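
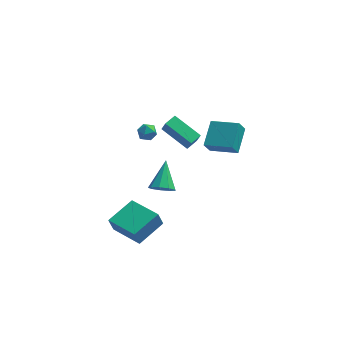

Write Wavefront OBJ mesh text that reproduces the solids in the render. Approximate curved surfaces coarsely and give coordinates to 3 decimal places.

v -0.521 -4.64 2.114
v 0.198 -4.561 1.881
v -0.319 -3.2 3.226
v -0.119 -4.282 1.578
v -0.624 -4.171 1.525
v -1.081 -4.279 1.749
v -1.276 -4.556 2.143
v -1.118 -4.872 2.524
v -0.681 -5.08 2.714
v -0.169 -5.082 2.623
v 0.178 -4.877 2.294
v -1.808 -3.434 -4.266
v -2.079 -3.512 -3.317
v -3.306 -1.88 -4.567
v -3.577 -1.958 -3.618
v -0.503 -2.082 -3.782
v -0.774 -2.16 -2.833
v -2.001 -0.528 -4.083
v -2.272 -0.606 -3.134
v -1.68 4.294 -0.732
v -1.048 4.137 -0.704
v -1.872 3.423 -1.296
v -1.24 3.266 -1.268
v -1.606 3.242 -0.729
v -1.487 3.78 -0.381
v -1.433 3.78 -1.619
v -1.314 4.318 -1.271
v -0.895 3.819 -1.253
v -1.002 3.486 -0.702
v -1.918 4.074 -1.298
v -2.025 3.741 -0.747
v 3.268 -2.233 3.418
v 3.676 -0.769 4.178
v 1.734 -1.595 3.012
v 2.143 -0.13 3.772
v 3.617 -1.91 2.608
v 4.026 -0.445 3.368
v 2.084 -1.271 2.202
v 2.492 0.193 2.962
v 0.86 1.618 -0.47
v 1.08 1.332 0.311
v -0.605 2.696 0.337
v -0.386 2.41 1.117
v 1.406 2.29 -0.377
v 1.625 2.004 0.403
v -0.06 3.368 0.429
v 0.16 3.082 1.21
f 2 1 4
f 2 4 3
f 4 1 5
f 4 5 3
f 5 1 6
f 5 6 3
f 6 1 7
f 6 7 3
f 7 1 8
f 7 8 3
f 8 1 9
f 8 9 3
f 9 1 10
f 9 10 3
f 10 1 11
f 10 11 3
f 11 1 2
f 11 2 3
f 13 15 12
f 16 13 12
f 12 15 14
f 14 16 12
f 13 19 15
f 17 13 16
f 17 19 13
f 15 19 14
f 18 16 14
f 14 19 18
f 18 17 16
f 19 17 18
f 20 31 25
f 20 25 21
f 20 21 27
f 20 27 30
f 20 30 31
f 21 25 29
f 25 31 24
f 31 30 22
f 30 27 26
f 27 21 28
f 23 29 24
f 23 24 22
f 23 22 26
f 23 26 28
f 23 28 29
f 24 29 25
f 22 24 31
f 26 22 30
f 28 26 27
f 29 28 21
f 33 35 32
f 36 33 32
f 32 35 34
f 34 36 32
f 33 39 35
f 37 33 36
f 37 39 33
f 35 39 34
f 38 36 34
f 34 39 38
f 38 37 36
f 39 37 38
f 41 43 40
f 44 41 40
f 40 43 42
f 42 44 40
f 41 47 43
f 45 41 44
f 45 47 41
f 43 47 42
f 46 44 42
f 42 47 46
f 46 45 44
f 47 45 46



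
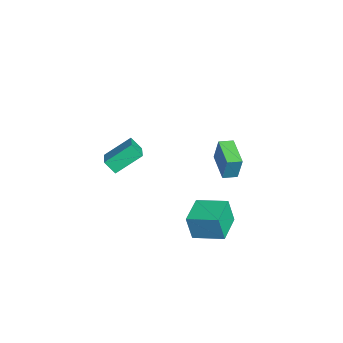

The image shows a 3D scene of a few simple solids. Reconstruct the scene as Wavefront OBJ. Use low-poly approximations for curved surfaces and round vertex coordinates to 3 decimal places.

v 1.591 1.685 -3.615
v 1.52 1.352 -2.103
v 2.335 3.288 -3.228
v 2.265 2.956 -1.716
v 3.275 0.924 -3.704
v 3.205 0.592 -2.192
v 4.02 2.528 -3.317
v 3.949 2.195 -1.805
v 0.264 -2.811 0.146
v -0.051 -3.358 0.829
v -0.038 -1.345 1.181
v -0.352 -1.892 1.864
v 1.792 -2.928 0.756
v 1.478 -3.475 1.439
v 1.491 -1.462 1.791
v 1.176 -2.009 2.474
v -4.85 3.21 -3.716
v -4.542 3.422 -2.171
v -4.981 4.085 -3.81
v -4.673 4.297 -2.264
v -3.007 3.443 -4.116
v -2.699 3.655 -2.57
v -3.138 4.318 -4.209
v -2.83 4.53 -2.664
f 2 4 1
f 5 2 1
f 1 4 3
f 3 5 1
f 2 8 4
f 6 2 5
f 6 8 2
f 4 8 3
f 7 5 3
f 3 8 7
f 7 6 5
f 8 6 7
f 10 12 9
f 13 10 9
f 9 12 11
f 11 13 9
f 10 16 12
f 14 10 13
f 14 16 10
f 12 16 11
f 15 13 11
f 11 16 15
f 15 14 13
f 16 14 15
f 18 20 17
f 21 18 17
f 17 20 19
f 19 21 17
f 18 24 20
f 22 18 21
f 22 24 18
f 20 24 19
f 23 21 19
f 19 24 23
f 23 22 21
f 24 22 23



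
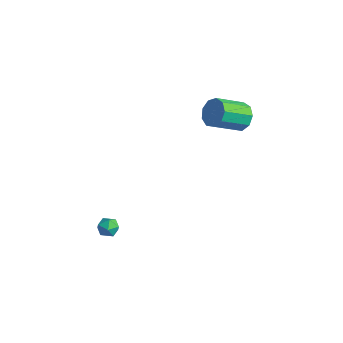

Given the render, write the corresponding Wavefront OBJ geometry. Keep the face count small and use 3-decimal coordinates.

v 0.429 4.032 3.509
v 1.158 4.172 3.981
v 0.861 2.607 4.903
v 0.131 2.468 4.431
v 0.685 4.423 4.255
v 0.387 2.859 5.177
v 0.091 4.492 4.179
v -0.206 2.927 5.102
v -0.344 4.345 3.79
v -0.641 2.781 4.713
v -0.418 4.052 3.27
v -0.715 2.488 4.192
v -0.096 3.75 2.861
v -0.393 2.186 3.783
v 0.472 3.58 2.755
v 0.175 2.015 3.678
v 1.019 3.621 3.002
v 0.722 2.057 3.925
v 1.29 3.855 3.486
v 0.993 2.291 4.408
v -1.397 -2.952 -2.552
v -0.775 -2.805 -2.615
v -1.145 -3.755 -1.945
v -0.523 -3.608 -2.008
v -0.913 -3.222 -1.675
v -1.068 -2.726 -2.05
v -0.852 -3.834 -2.51
v -1.007 -3.338 -2.885
v -0.439 -3.35 -2.589
v -0.476 -2.972 -2.073
v -1.444 -3.588 -2.487
v -1.481 -3.21 -1.971
f 2 1 5
f 2 5 3
f 3 5 6
f 3 6 4
f 5 1 7
f 5 7 6
f 6 7 8
f 6 8 4
f 7 1 9
f 7 9 8
f 8 9 10
f 8 10 4
f 9 1 11
f 9 11 10
f 10 11 12
f 10 12 4
f 11 1 13
f 11 13 12
f 12 13 14
f 12 14 4
f 13 1 15
f 13 15 14
f 14 15 16
f 14 16 4
f 15 1 17
f 15 17 16
f 16 17 18
f 16 18 4
f 17 1 19
f 17 19 18
f 18 19 20
f 18 20 4
f 19 1 2
f 19 2 20
f 20 2 3
f 20 3 4
f 21 32 26
f 21 26 22
f 21 22 28
f 21 28 31
f 21 31 32
f 22 26 30
f 26 32 25
f 32 31 23
f 31 28 27
f 28 22 29
f 24 30 25
f 24 25 23
f 24 23 27
f 24 27 29
f 24 29 30
f 25 30 26
f 23 25 32
f 27 23 31
f 29 27 28
f 30 29 22



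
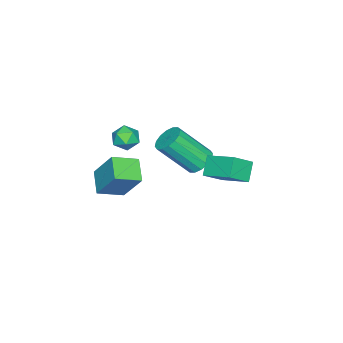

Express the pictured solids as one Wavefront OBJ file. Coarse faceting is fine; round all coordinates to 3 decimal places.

v -0.793 -2.078 -1.599
v -0.372 -1.618 -1.208
v -0.348 -3.002 -0.992
v 0.073 -2.542 -0.601
v -0.657 -2.54 -0.509
v -0.932 -1.969 -0.884
v 0.212 -2.651 -1.316
v -0.063 -2.08 -1.691
v 0.25 -1.972 -1.033
v -0.288 -1.904 -0.535
v -0.432 -2.716 -1.665
v -0.97 -2.648 -1.167
v -1.335 0.956 -2.32
v -0.741 0.726 -2.752
v -0.071 -0.587 -1.132
v -0.665 -0.356 -0.7
v -0.605 1.043 -2.551
v 0.064 -0.27 -0.931
v -0.666 1.336 -2.289
v 0.004 0.023 -0.669
v -0.905 1.528 -2.034
v -0.236 0.215 -0.414
v -1.26 1.567 -1.856
v -0.59 0.254 -0.236
v -1.634 1.442 -1.803
v -0.965 0.129 -0.183
v -1.929 1.187 -1.888
v -1.259 -0.126 -0.268
v -2.064 0.87 -2.089
v -1.395 -0.443 -0.469
v -2.004 0.577 -2.351
v -1.334 -0.736 -0.731
v -1.764 0.385 -2.606
v -1.095 -0.928 -0.986
v -1.41 0.346 -2.784
v -0.74 -0.967 -1.164
v -1.035 0.471 -2.837
v -0.366 -0.842 -1.217
v -0.65 2.557 -1.218
v 0.243 2.033 -0.465
v -0.307 3.984 -0.631
v 0.586 3.46 0.121
v 0.094 2.7 -2.001
v 0.987 2.176 -1.249
v 0.437 4.127 -1.415
v 1.33 3.603 -0.662
v -0.113 -2.459 -3.486
v 0.162 -1.383 -1.908
v 0.842 -1.817 -4.09
v 1.117 -0.74 -2.512
v 0.783 -3.36 -3.028
v 1.058 -2.283 -1.45
v 1.738 -2.717 -3.632
v 2.013 -1.641 -2.054
f 1 12 6
f 1 6 2
f 1 2 8
f 1 8 11
f 1 11 12
f 2 6 10
f 6 12 5
f 12 11 3
f 11 8 7
f 8 2 9
f 4 10 5
f 4 5 3
f 4 3 7
f 4 7 9
f 4 9 10
f 5 10 6
f 3 5 12
f 7 3 11
f 9 7 8
f 10 9 2
f 14 13 17
f 14 17 15
f 15 17 18
f 15 18 16
f 17 13 19
f 17 19 18
f 18 19 20
f 18 20 16
f 19 13 21
f 19 21 20
f 20 21 22
f 20 22 16
f 21 13 23
f 21 23 22
f 22 23 24
f 22 24 16
f 23 13 25
f 23 25 24
f 24 25 26
f 24 26 16
f 25 13 27
f 25 27 26
f 26 27 28
f 26 28 16
f 27 13 29
f 27 29 28
f 28 29 30
f 28 30 16
f 29 13 31
f 29 31 30
f 30 31 32
f 30 32 16
f 31 13 33
f 31 33 32
f 32 33 34
f 32 34 16
f 33 13 35
f 33 35 34
f 34 35 36
f 34 36 16
f 35 13 37
f 35 37 36
f 36 37 38
f 36 38 16
f 37 13 14
f 37 14 38
f 38 14 15
f 38 15 16
f 40 42 39
f 43 40 39
f 39 42 41
f 41 43 39
f 40 46 42
f 44 40 43
f 44 46 40
f 42 46 41
f 45 43 41
f 41 46 45
f 45 44 43
f 46 44 45
f 48 50 47
f 51 48 47
f 47 50 49
f 49 51 47
f 48 54 50
f 52 48 51
f 52 54 48
f 50 54 49
f 53 51 49
f 49 54 53
f 53 52 51
f 54 52 53



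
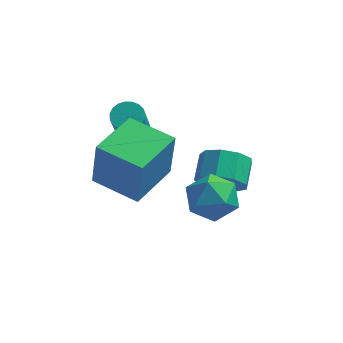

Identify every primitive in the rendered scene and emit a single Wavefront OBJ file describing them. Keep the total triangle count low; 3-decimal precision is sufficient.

v 0.583 -0.416 -4.091
v 1.554 -0.519 -3.833
v 1.508 0.553 -3.232
v 0.537 0.656 -3.489
v 1.503 -0.184 -4.435
v 1.458 0.888 -3.834
v 1.022 0.043 -4.876
v 0.977 1.115 -4.275
v 0.335 0.055 -4.949
v 0.29 1.127 -4.348
v -0.236 -0.153 -4.621
v -0.281 0.919 -4.02
v -0.424 -0.485 -4.044
v -0.469 0.588 -3.443
v -0.141 -0.784 -3.49
v -0.187 0.289 -2.889
v 0.48 -0.911 -3.216
v 0.435 0.161 -2.615
v 1.15 -0.806 -3.351
v 1.104 0.266 -2.75
v 0.001 -3.543 -1.644
v 0.691 -2.757 -1.407
v 1.229 -4.343 -2.573
v 1.919 -3.557 -2.336
v 1.592 -4.231 -1.57
v 0.833 -3.737 -0.995
v 1.087 -3.363 -2.985
v 0.328 -2.869 -2.41
v 1.363 -2.646 -2.236
v 1.675 -3.183 -1.362
v 0.245 -3.917 -2.618
v 0.557 -4.454 -1.744
v -2.793 -0.303 -1.655
v -2.492 0.191 -1.358
v -2.406 -0.803 0.211
v -2.707 -1.297 -0.085
v -2.752 0.246 -1.309
v -2.667 -0.748 0.26
v -3.019 0.206 -1.32
v -2.934 -0.788 0.25
v -3.247 0.078 -1.388
v -3.162 -0.916 0.181
v -3.397 -0.116 -1.503
v -3.311 -1.11 0.066
v -3.442 -0.342 -1.644
v -3.356 -1.336 -0.075
v -3.374 -0.561 -1.787
v -3.289 -1.556 -0.217
v -3.207 -0.736 -1.907
v -3.121 -1.731 -0.337
v -2.967 -0.836 -1.983
v -2.882 -1.83 -0.414
v -2.698 -0.843 -2.003
v -2.612 -1.838 -0.433
v -2.445 -0.758 -1.962
v -2.359 -1.752 -0.393
v -2.252 -0.593 -1.868
v -2.166 -1.588 -0.299
v -2.153 -0.378 -1.738
v -2.067 -1.373 -0.168
v -2.164 -0.15 -1.593
v -2.078 -1.145 -0.023
v -2.284 0.051 -1.458
v -2.198 -0.944 0.111
v -3.235 -4.091 -1.486
v -2.996 -4.301 0.61
v -2.57 -2.124 -1.364
v -2.331 -2.334 0.732
v -1.429 -4.686 -1.752
v -1.19 -4.896 0.344
v -0.764 -2.719 -1.63
v -0.525 -2.929 0.466
f 2 1 5
f 2 5 3
f 3 5 6
f 3 6 4
f 5 1 7
f 5 7 6
f 6 7 8
f 6 8 4
f 7 1 9
f 7 9 8
f 8 9 10
f 8 10 4
f 9 1 11
f 9 11 10
f 10 11 12
f 10 12 4
f 11 1 13
f 11 13 12
f 12 13 14
f 12 14 4
f 13 1 15
f 13 15 14
f 14 15 16
f 14 16 4
f 15 1 17
f 15 17 16
f 16 17 18
f 16 18 4
f 17 1 19
f 17 19 18
f 18 19 20
f 18 20 4
f 19 1 2
f 19 2 20
f 20 2 3
f 20 3 4
f 21 32 26
f 21 26 22
f 21 22 28
f 21 28 31
f 21 31 32
f 22 26 30
f 26 32 25
f 32 31 23
f 31 28 27
f 28 22 29
f 24 30 25
f 24 25 23
f 24 23 27
f 24 27 29
f 24 29 30
f 25 30 26
f 23 25 32
f 27 23 31
f 29 27 28
f 30 29 22
f 34 33 37
f 34 37 35
f 35 37 38
f 35 38 36
f 37 33 39
f 37 39 38
f 38 39 40
f 38 40 36
f 39 33 41
f 39 41 40
f 40 41 42
f 40 42 36
f 41 33 43
f 41 43 42
f 42 43 44
f 42 44 36
f 43 33 45
f 43 45 44
f 44 45 46
f 44 46 36
f 45 33 47
f 45 47 46
f 46 47 48
f 46 48 36
f 47 33 49
f 47 49 48
f 48 49 50
f 48 50 36
f 49 33 51
f 49 51 50
f 50 51 52
f 50 52 36
f 51 33 53
f 51 53 52
f 52 53 54
f 52 54 36
f 53 33 55
f 53 55 54
f 54 55 56
f 54 56 36
f 55 33 57
f 55 57 56
f 56 57 58
f 56 58 36
f 57 33 59
f 57 59 58
f 58 59 60
f 58 60 36
f 59 33 61
f 59 61 60
f 60 61 62
f 60 62 36
f 61 33 63
f 61 63 62
f 62 63 64
f 62 64 36
f 63 33 34
f 63 34 64
f 64 34 35
f 64 35 36
f 66 68 65
f 69 66 65
f 65 68 67
f 67 69 65
f 66 72 68
f 70 66 69
f 70 72 66
f 68 72 67
f 71 69 67
f 67 72 71
f 71 70 69
f 72 70 71



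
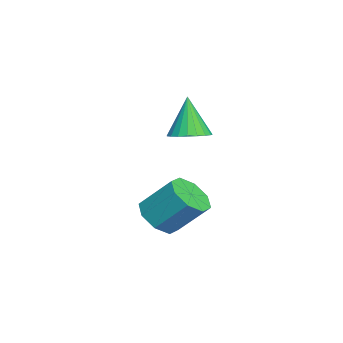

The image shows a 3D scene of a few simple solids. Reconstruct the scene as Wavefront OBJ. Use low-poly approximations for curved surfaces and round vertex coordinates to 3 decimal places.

v -3.223 0.385 -0.191
v -2.715 -0.196 -0.076
v -3.717 0.275 1.431
v -2.537 0.065 -0.004
v -2.477 0.381 0.036
v -2.546 0.698 0.036
v -2.732 0.961 -0.002
v -3.003 1.124 -0.074
v -3.312 1.16 -0.166
v -3.605 1.061 -0.262
v -3.833 0.846 -0.346
v -3.955 0.551 -0.403
v -3.95 0.227 -0.424
v -3.82 -0.069 -0.404
v -3.586 -0.287 -0.348
v -3.29 -0.388 -0.265
v -2.982 -0.356 -0.168
v -2.06 -0.559 -3.586
v -1.395 -1.058 -3.242
v -1.175 0.061 -2.049
v -1.84 0.559 -2.394
v -1.17 -0.604 -3.709
v -0.949 0.514 -2.516
v -1.466 -0.124 -4.104
v -1.246 0.994 -2.911
v -2.111 0.101 -4.196
v -1.89 1.219 -3.003
v -2.725 -0.061 -3.931
v -2.505 1.058 -2.738
v -2.951 -0.514 -3.464
v -2.73 0.604 -2.271
v -2.654 -0.994 -3.069
v -2.434 0.124 -1.876
v -2.01 -1.219 -2.977
v -1.789 -0.101 -1.784
f 2 1 4
f 2 4 3
f 4 1 5
f 4 5 3
f 5 1 6
f 5 6 3
f 6 1 7
f 6 7 3
f 7 1 8
f 7 8 3
f 8 1 9
f 8 9 3
f 9 1 10
f 9 10 3
f 10 1 11
f 10 11 3
f 11 1 12
f 11 12 3
f 12 1 13
f 12 13 3
f 13 1 14
f 13 14 3
f 14 1 15
f 14 15 3
f 15 1 16
f 15 16 3
f 16 1 17
f 16 17 3
f 17 1 2
f 17 2 3
f 19 18 22
f 19 22 20
f 20 22 23
f 20 23 21
f 22 18 24
f 22 24 23
f 23 24 25
f 23 25 21
f 24 18 26
f 24 26 25
f 25 26 27
f 25 27 21
f 26 18 28
f 26 28 27
f 27 28 29
f 27 29 21
f 28 18 30
f 28 30 29
f 29 30 31
f 29 31 21
f 30 18 32
f 30 32 31
f 31 32 33
f 31 33 21
f 32 18 34
f 32 34 33
f 33 34 35
f 33 35 21
f 34 18 19
f 34 19 35
f 35 19 20
f 35 20 21



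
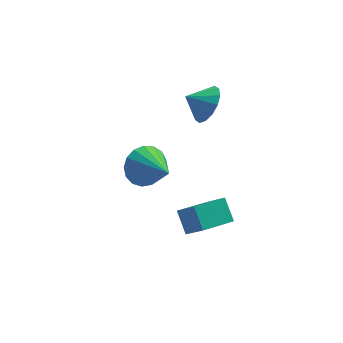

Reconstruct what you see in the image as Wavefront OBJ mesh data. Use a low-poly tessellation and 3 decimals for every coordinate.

v -0.403 -3.944 -1.584
v -0.637 -3.007 -0.743
v -1.03 -3.138 -2.655
v -1.263 -2.202 -1.814
v 1.123 -3.238 -1.946
v 0.89 -2.302 -1.105
v 0.497 -2.433 -3.017
v 0.263 -1.496 -2.176
v 0.494 0.045 3.596
v 1.065 0.269 4.436
v -0.474 0.155 4.224
v 0.968 0.744 4.204
v 0.744 1.032 3.808
v 0.453 1.056 3.356
v 0.173 0.809 2.967
v -0.02 0.357 2.748
v -0.076 -0.178 2.755
v 0.021 -0.654 2.988
v 0.245 -0.942 3.384
v 0.536 -0.966 3.836
v 0.816 -0.719 4.224
v 1.009 -0.267 4.444
v -2.46 -0.834 0.389
v -1.803 -1.056 -0.452
v -1.68 -2.546 1.451
v -1.518 -0.74 -0.151
v -1.449 -0.445 0.274
v -1.611 -0.239 0.725
v -1.968 -0.169 1.099
v -2.438 -0.252 1.31
v -2.912 -0.469 1.311
v -3.284 -0.769 1.1
v -3.466 -1.084 0.726
v -3.418 -1.341 0.275
v -3.151 -1.483 -0.15
v -2.725 -1.476 -0.451
v -2.239 -1.322 -0.56
f 2 4 1
f 5 2 1
f 1 4 3
f 3 5 1
f 2 8 4
f 6 2 5
f 6 8 2
f 4 8 3
f 7 5 3
f 3 8 7
f 7 6 5
f 8 6 7
f 10 9 12
f 10 12 11
f 12 9 13
f 12 13 11
f 13 9 14
f 13 14 11
f 14 9 15
f 14 15 11
f 15 9 16
f 15 16 11
f 16 9 17
f 16 17 11
f 17 9 18
f 17 18 11
f 18 9 19
f 18 19 11
f 19 9 20
f 19 20 11
f 20 9 21
f 20 21 11
f 21 9 22
f 21 22 11
f 22 9 10
f 22 10 11
f 24 23 26
f 24 26 25
f 26 23 27
f 26 27 25
f 27 23 28
f 27 28 25
f 28 23 29
f 28 29 25
f 29 23 30
f 29 30 25
f 30 23 31
f 30 31 25
f 31 23 32
f 31 32 25
f 32 23 33
f 32 33 25
f 33 23 34
f 33 34 25
f 34 23 35
f 34 35 25
f 35 23 36
f 35 36 25
f 36 23 37
f 36 37 25
f 37 23 24
f 37 24 25



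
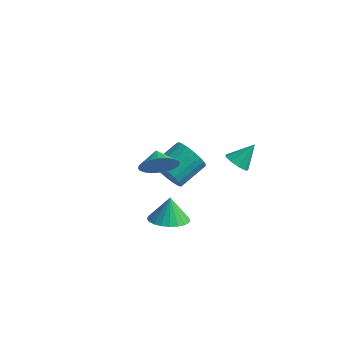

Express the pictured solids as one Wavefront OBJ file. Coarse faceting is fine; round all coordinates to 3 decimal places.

v 1.948 -3.722 -0.939
v 3.011 -3.918 -0.737
v 1.772 -3.278 0.419
v 3.025 -3.51 -0.868
v 2.875 -3.134 -1.011
v 2.584 -2.847 -1.142
v 2.196 -2.694 -1.242
v 1.77 -2.696 -1.297
v 1.372 -2.855 -1.297
v 1.061 -3.146 -1.242
v 0.885 -3.525 -1.142
v 0.871 -3.933 -1.01
v 1.021 -4.309 -0.868
v 1.312 -4.596 -0.737
v 1.7 -4.749 -0.636
v 2.126 -4.747 -0.582
v 2.525 -4.588 -0.582
v 2.836 -4.297 -0.636
v 1.176 -3.376 2.812
v 1.694 -3.515 3.738
v 0.584 -2.684 3.248
v 1.921 -3.212 3.563
v 2.034 -2.933 3.274
v 2.016 -2.722 2.914
v 1.871 -2.61 2.539
v 1.62 -2.616 2.205
v 1.301 -2.737 1.964
v 0.964 -2.955 1.852
v 0.658 -3.238 1.886
v 0.432 -3.541 2.062
v 0.319 -3.82 2.351
v 0.336 -4.031 2.711
v 0.481 -4.142 3.086
v 0.732 -4.137 3.42
v 1.051 -4.016 3.661
v 1.389 -3.798 3.773
v -1.267 1.409 -2.597
v -0.394 1.427 -3.248
v 0.18 3.068 -2.435
v -0.693 3.051 -1.783
v -0.699 1.655 -3.494
v -0.125 3.297 -2.681
v -1.102 1.841 -3.584
v -0.528 3.482 -2.771
v -1.534 1.952 -3.503
v -0.96 3.594 -2.69
v -1.92 1.969 -3.266
v -1.346 3.611 -2.453
v -2.193 1.89 -2.913
v -1.619 3.531 -2.1
v -2.306 1.727 -2.505
v -1.732 3.369 -1.692
v -2.239 1.509 -2.113
v -1.665 3.151 -1.3
v -2.004 1.275 -1.805
v -1.43 2.916 -0.992
v -1.642 1.063 -1.633
v -1.068 2.705 -0.82
v -1.215 0.911 -1.628
v -0.641 2.553 -0.815
v -0.797 0.846 -1.791
v -0.223 2.487 -0.978
v -0.46 0.877 -2.093
v 0.114 2.519 -1.279
v -0.263 1.001 -2.482
v 0.311 2.643 -1.668
v -0.239 1.195 -2.89
v 0.335 2.837 -2.077
v 2.086 3.087 -1.33
v 2.808 2.781 -1.433
v 2.654 4.053 -0.23
v 2.736 3.201 -1.765
v 2.36 3.568 -1.894
v 1.856 3.71 -1.758
v 1.46 3.56 -1.423
v 1.357 3.189 -1.043
v 1.595 2.77 -0.798
v 2.063 2.5 -0.802
v 2.542 2.504 -1.053
f 2 1 4
f 2 4 3
f 4 1 5
f 4 5 3
f 5 1 6
f 5 6 3
f 6 1 7
f 6 7 3
f 7 1 8
f 7 8 3
f 8 1 9
f 8 9 3
f 9 1 10
f 9 10 3
f 10 1 11
f 10 11 3
f 11 1 12
f 11 12 3
f 12 1 13
f 12 13 3
f 13 1 14
f 13 14 3
f 14 1 15
f 14 15 3
f 15 1 16
f 15 16 3
f 16 1 17
f 16 17 3
f 17 1 18
f 17 18 3
f 18 1 2
f 18 2 3
f 20 19 22
f 20 22 21
f 22 19 23
f 22 23 21
f 23 19 24
f 23 24 21
f 24 19 25
f 24 25 21
f 25 19 26
f 25 26 21
f 26 19 27
f 26 27 21
f 27 19 28
f 27 28 21
f 28 19 29
f 28 29 21
f 29 19 30
f 29 30 21
f 30 19 31
f 30 31 21
f 31 19 32
f 31 32 21
f 32 19 33
f 32 33 21
f 33 19 34
f 33 34 21
f 34 19 35
f 34 35 21
f 35 19 36
f 35 36 21
f 36 19 20
f 36 20 21
f 38 37 41
f 38 41 39
f 39 41 42
f 39 42 40
f 41 37 43
f 41 43 42
f 42 43 44
f 42 44 40
f 43 37 45
f 43 45 44
f 44 45 46
f 44 46 40
f 45 37 47
f 45 47 46
f 46 47 48
f 46 48 40
f 47 37 49
f 47 49 48
f 48 49 50
f 48 50 40
f 49 37 51
f 49 51 50
f 50 51 52
f 50 52 40
f 51 37 53
f 51 53 52
f 52 53 54
f 52 54 40
f 53 37 55
f 53 55 54
f 54 55 56
f 54 56 40
f 55 37 57
f 55 57 56
f 56 57 58
f 56 58 40
f 57 37 59
f 57 59 58
f 58 59 60
f 58 60 40
f 59 37 61
f 59 61 60
f 60 61 62
f 60 62 40
f 61 37 63
f 61 63 62
f 62 63 64
f 62 64 40
f 63 37 65
f 63 65 64
f 64 65 66
f 64 66 40
f 65 37 67
f 65 67 66
f 66 67 68
f 66 68 40
f 67 37 38
f 67 38 68
f 68 38 39
f 68 39 40
f 70 69 72
f 70 72 71
f 72 69 73
f 72 73 71
f 73 69 74
f 73 74 71
f 74 69 75
f 74 75 71
f 75 69 76
f 75 76 71
f 76 69 77
f 76 77 71
f 77 69 78
f 77 78 71
f 78 69 79
f 78 79 71
f 79 69 70
f 79 70 71



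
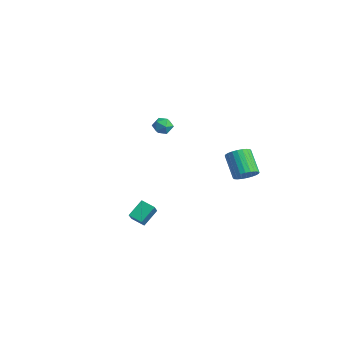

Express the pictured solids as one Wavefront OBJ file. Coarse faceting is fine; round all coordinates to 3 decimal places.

v 2.719 -4.147 -2.483
v 2.506 -3.242 -1.662
v 3.368 -3.691 -2.816
v 3.155 -2.787 -1.995
v 3.605 -4.753 -1.585
v 3.392 -3.849 -0.764
v 4.254 -4.298 -1.918
v 4.041 -3.393 -1.097
v -4.103 1.177 0.612
v -3.552 1.501 0.342
v -3.428 0.599 1.298
v -2.877 0.923 1.028
v -3.329 1.275 1.419
v -3.746 1.632 0.995
v -3.234 0.468 0.645
v -3.651 0.825 0.221
v -3.015 1.062 0.362
v -3.073 1.561 0.841
v -3.907 0.539 0.799
v -3.965 1.038 1.278
v 1.436 3.896 -1.732
v 1.975 4.162 -1.22
v 0.724 4.311 0.023
v 0.184 4.044 -0.488
v 1.879 4.426 -1.349
v 0.628 4.574 -0.105
v 1.715 4.608 -1.535
v 0.464 4.757 -0.292
v 1.509 4.682 -1.752
v 0.258 4.831 -0.509
v 1.291 4.636 -1.966
v 0.04 4.785 -0.722
v 1.096 4.478 -2.143
v -0.156 4.627 -0.9
v 0.952 4.231 -2.259
v -0.299 4.379 -1.015
v 0.882 3.933 -2.294
v -0.37 4.081 -1.05
v 0.896 3.629 -2.243
v -0.355 3.778 -1
v 0.992 3.366 -2.115
v -0.259 3.514 -0.871
v 1.156 3.183 -1.928
v -0.095 3.332 -0.685
v 1.362 3.109 -1.711
v 0.111 3.258 -0.468
v 1.58 3.155 -1.498
v 0.329 3.304 -0.254
v 1.776 3.313 -1.32
v 0.524 3.462 -0.077
v 1.919 3.561 -1.205
v 0.668 3.709 0.039
v 1.99 3.859 -1.17
v 0.738 4.007 0.074
f 2 4 1
f 5 2 1
f 1 4 3
f 3 5 1
f 2 8 4
f 6 2 5
f 6 8 2
f 4 8 3
f 7 5 3
f 3 8 7
f 7 6 5
f 8 6 7
f 9 20 14
f 9 14 10
f 9 10 16
f 9 16 19
f 9 19 20
f 10 14 18
f 14 20 13
f 20 19 11
f 19 16 15
f 16 10 17
f 12 18 13
f 12 13 11
f 12 11 15
f 12 15 17
f 12 17 18
f 13 18 14
f 11 13 20
f 15 11 19
f 17 15 16
f 18 17 10
f 22 21 25
f 22 25 23
f 23 25 26
f 23 26 24
f 25 21 27
f 25 27 26
f 26 27 28
f 26 28 24
f 27 21 29
f 27 29 28
f 28 29 30
f 28 30 24
f 29 21 31
f 29 31 30
f 30 31 32
f 30 32 24
f 31 21 33
f 31 33 32
f 32 33 34
f 32 34 24
f 33 21 35
f 33 35 34
f 34 35 36
f 34 36 24
f 35 21 37
f 35 37 36
f 36 37 38
f 36 38 24
f 37 21 39
f 37 39 38
f 38 39 40
f 38 40 24
f 39 21 41
f 39 41 40
f 40 41 42
f 40 42 24
f 41 21 43
f 41 43 42
f 42 43 44
f 42 44 24
f 43 21 45
f 43 45 44
f 44 45 46
f 44 46 24
f 45 21 47
f 45 47 46
f 46 47 48
f 46 48 24
f 47 21 49
f 47 49 48
f 48 49 50
f 48 50 24
f 49 21 51
f 49 51 50
f 50 51 52
f 50 52 24
f 51 21 53
f 51 53 52
f 52 53 54
f 52 54 24
f 53 21 22
f 53 22 54
f 54 22 23
f 54 23 24



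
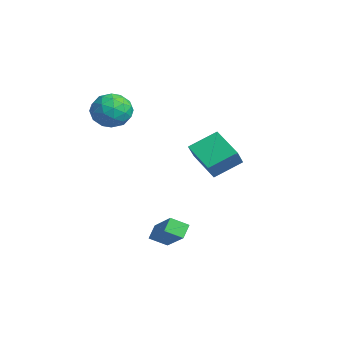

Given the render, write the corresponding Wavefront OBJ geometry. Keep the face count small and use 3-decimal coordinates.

v -1.41 1.727 1.825
v -1.396 3.118 2.595
v -2.076 2.244 0.902
v -2.062 3.635 1.672
v 0.062 2.165 1.008
v 0.076 3.556 1.778
v -0.604 2.682 0.085
v -0.59 4.073 0.855
v -3.863 -0.672 4.47
v -2.83 -0.87 4.328
v -4.23 -1.57 3.052
v -3.197 -1.768 2.91
v -3.716 -2.212 3.723
v -3.489 -1.657 4.6
v -3.571 -0.783 2.78
v -3.344 -0.228 3.657
v -2.649 -0.939 3.284
v -2.739 -1.822 3.867
v -4.321 -0.618 3.513
v -4.411 -1.501 4.096
v -3.314 -0.692 4.524
v -3.746 -1.748 2.856
v -4.051 -2.009 3.334
v -3.444 -2.126 3.251
v -3.702 -1.154 4.683
v -3.094 -1.271 4.6
v -3.615 -2.06 4.244
v -3.966 -1.169 2.78
v -3.358 -1.286 2.697
v -3.616 -0.314 4.129
v -3.009 -0.431 4.046
v -3.445 -0.38 3.136
v -2.6 -0.849 3.826
v -2.816 -1.377 2.993
v -3.036 -0.798 2.917
v -2.903 -0.472 3.432
v -2.653 -1.369 4.169
v -2.869 -1.896 3.335
v -3.174 -2.157 3.813
v -3.041 -1.831 4.328
v -2.547 -1.409 3.555
v -4.191 -0.544 4.045
v -4.407 -1.071 3.211
v -4.019 -0.609 3.052
v -3.886 -0.283 3.567
v -4.244 -1.063 4.387
v -4.46 -1.591 3.554
v -4.157 -1.968 3.948
v -4.024 -1.642 4.463
v -4.513 -1.031 3.825
v 1.455 -0.229 -2.829
v 1.224 -1.02 -2.376
v 1.012 0.2 -2.304
v 0.781 -0.591 -1.852
v 2.999 -0.029 -1.688
v 2.768 -0.82 -1.236
v 2.556 0.4 -1.164
v 2.325 -0.391 -0.711
f 2 4 1
f 5 2 1
f 1 4 3
f 3 5 1
f 2 8 4
f 6 2 5
f 6 8 2
f 4 8 3
f 7 5 3
f 3 8 7
f 7 6 5
f 8 6 7
f 9 46 25
f 46 20 49
f 25 49 14
f 46 49 25
f 9 25 21
f 25 14 26
f 21 26 10
f 25 26 21
f 9 21 30
f 21 10 31
f 30 31 16
f 21 31 30
f 9 30 42
f 30 16 45
f 42 45 19
f 30 45 42
f 9 42 46
f 42 19 50
f 46 50 20
f 42 50 46
f 10 26 37
f 26 14 40
f 37 40 18
f 26 40 37
f 14 49 27
f 49 20 48
f 27 48 13
f 49 48 27
f 20 50 47
f 50 19 43
f 47 43 11
f 50 43 47
f 19 45 44
f 45 16 32
f 44 32 15
f 45 32 44
f 16 31 36
f 31 10 33
f 36 33 17
f 31 33 36
f 12 38 24
f 38 18 39
f 24 39 13
f 38 39 24
f 12 24 22
f 24 13 23
f 22 23 11
f 24 23 22
f 12 22 29
f 22 11 28
f 29 28 15
f 22 28 29
f 12 29 34
f 29 15 35
f 34 35 17
f 29 35 34
f 12 34 38
f 34 17 41
f 38 41 18
f 34 41 38
f 13 39 27
f 39 18 40
f 27 40 14
f 39 40 27
f 11 23 47
f 23 13 48
f 47 48 20
f 23 48 47
f 15 28 44
f 28 11 43
f 44 43 19
f 28 43 44
f 17 35 36
f 35 15 32
f 36 32 16
f 35 32 36
f 18 41 37
f 41 17 33
f 37 33 10
f 41 33 37
f 52 54 51
f 55 52 51
f 51 54 53
f 53 55 51
f 52 58 54
f 56 52 55
f 56 58 52
f 54 58 53
f 57 55 53
f 53 58 57
f 57 56 55
f 58 56 57



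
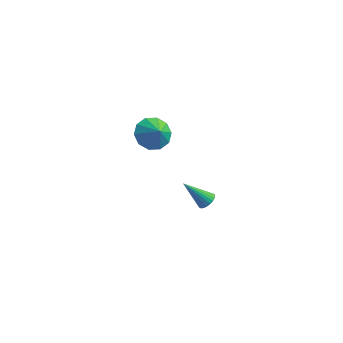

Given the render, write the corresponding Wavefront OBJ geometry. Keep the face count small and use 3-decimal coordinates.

v 0.052 2.812 -4.51
v 0.407 3.065 -4.113
v -1.112 2.308 -3.15
v 0.268 3.24 -4.167
v 0.096 3.35 -4.273
v -0.083 3.379 -4.415
v -0.241 3.321 -4.572
v -0.355 3.185 -4.72
v -0.407 2.993 -4.835
v -0.389 2.773 -4.901
v -0.304 2.559 -4.908
v -0.165 2.384 -4.854
v 0.007 2.274 -4.748
v 0.186 2.245 -4.606
v 0.344 2.303 -4.449
v 0.458 2.439 -4.301
v 0.51 2.631 -4.186
v 0.492 2.851 -4.12
v -1.216 -0.701 3.016
v -0.606 -1.021 2.263
v -0.564 -1.079 3.704
v -0.432 -0.436 2.42
v -0.557 0.048 2.804
v -0.934 0.246 3.269
v -1.419 0.082 3.637
v -1.825 -0.382 3.769
v -1.999 -0.967 3.612
v -1.874 -1.451 3.228
v -1.497 -1.648 2.763
v -1.013 -1.484 2.394
f 2 1 4
f 2 4 3
f 4 1 5
f 4 5 3
f 5 1 6
f 5 6 3
f 6 1 7
f 6 7 3
f 7 1 8
f 7 8 3
f 8 1 9
f 8 9 3
f 9 1 10
f 9 10 3
f 10 1 11
f 10 11 3
f 11 1 12
f 11 12 3
f 12 1 13
f 12 13 3
f 13 1 14
f 13 14 3
f 14 1 15
f 14 15 3
f 15 1 16
f 15 16 3
f 16 1 17
f 16 17 3
f 17 1 18
f 17 18 3
f 18 1 2
f 18 2 3
f 20 19 22
f 20 22 21
f 22 19 23
f 22 23 21
f 23 19 24
f 23 24 21
f 24 19 25
f 24 25 21
f 25 19 26
f 25 26 21
f 26 19 27
f 26 27 21
f 27 19 28
f 27 28 21
f 28 19 29
f 28 29 21
f 29 19 30
f 29 30 21
f 30 19 20
f 30 20 21



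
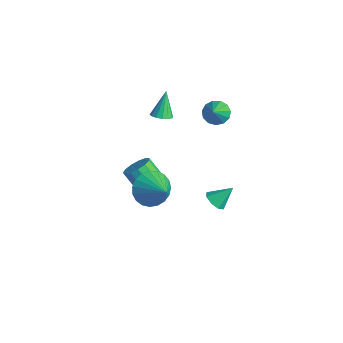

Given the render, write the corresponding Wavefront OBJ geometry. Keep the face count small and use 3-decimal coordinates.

v -2.447 -1.272 3.318
v -2.194 -1.682 3.563
v -2.853 -0.768 4.582
v -2.002 -1.479 3.543
v -1.93 -1.221 3.464
v -1.996 -0.977 3.345
v -2.183 -0.812 3.219
v -2.441 -0.77 3.12
v -2.701 -0.863 3.073
v -2.892 -1.065 3.093
v -2.965 -1.323 3.172
v -2.899 -1.567 3.291
v -2.712 -1.733 3.417
v -2.454 -1.774 3.516
v 0.393 -0.106 -1.318
v 0.968 -0.278 -1.343
v 0.667 0.686 -0.502
v 0.872 0.059 -1.639
v 0.496 0.3 -1.747
v 0.06 0.303 -1.604
v -0.181 0.066 -1.293
v -0.085 -0.272 -0.997
v 0.291 -0.513 -0.889
v 0.727 -0.515 -1.032
v -2.154 1.514 2.464
v -1.805 2.085 2.582
v -1.346 0.806 3.496
v -2.104 2.091 2.82
v -2.42 1.913 2.946
v -2.651 1.609 2.918
v -2.724 1.274 2.746
v -2.616 1.016 2.484
v -2.362 0.916 2.216
v -2.041 1.005 2.027
v -1.756 1.257 1.976
v -1.597 1.589 2.08
v -1.616 1.898 2.306
v -2.746 -1.384 -2.6
v -2.405 -0.886 -2.156
v -3.433 -1.377 -0.815
v -3.774 -1.876 -1.26
v -2.731 -0.684 -2.333
v -3.76 -1.175 -0.992
v -3.062 -0.705 -2.595
v -4.091 -1.196 -1.254
v -3.293 -0.941 -2.858
v -4.322 -1.432 -1.517
v -3.35 -1.318 -3.04
v -4.379 -1.809 -1.699
v -3.215 -1.717 -3.082
v -4.244 -2.208 -1.741
v -2.931 -2.009 -2.971
v -3.96 -2.5 -1.63
v -2.588 -2.104 -2.743
v -3.617 -2.595 -1.402
v -2.295 -1.97 -2.469
v -3.324 -2.461 -1.128
v -2.146 -1.65 -2.237
v -3.174 -2.141 -0.896
v -2.186 -1.246 -2.121
v -3.215 -1.737 -0.78
v 1.157 -3.908 2.196
v 1.618 -3.505 1.482
v 2.443 -3.912 3.024
v 1.49 -3.194 1.682
v 1.305 -3.007 1.971
v 1.094 -2.975 2.299
v 0.894 -3.105 2.609
v 0.74 -3.373 2.847
v 0.657 -3.734 2.973
v 0.661 -4.125 2.965
v 0.751 -4.478 2.823
v 0.911 -4.733 2.573
v 1.113 -4.845 2.258
v 1.323 -4.794 1.932
v 1.504 -4.591 1.652
v 1.625 -4.27 1.466
v 1.665 -3.885 1.406
f 2 1 4
f 2 4 3
f 4 1 5
f 4 5 3
f 5 1 6
f 5 6 3
f 6 1 7
f 6 7 3
f 7 1 8
f 7 8 3
f 8 1 9
f 8 9 3
f 9 1 10
f 9 10 3
f 10 1 11
f 10 11 3
f 11 1 12
f 11 12 3
f 12 1 13
f 12 13 3
f 13 1 14
f 13 14 3
f 14 1 2
f 14 2 3
f 16 15 18
f 16 18 17
f 18 15 19
f 18 19 17
f 19 15 20
f 19 20 17
f 20 15 21
f 20 21 17
f 21 15 22
f 21 22 17
f 22 15 23
f 22 23 17
f 23 15 24
f 23 24 17
f 24 15 16
f 24 16 17
f 26 25 28
f 26 28 27
f 28 25 29
f 28 29 27
f 29 25 30
f 29 30 27
f 30 25 31
f 30 31 27
f 31 25 32
f 31 32 27
f 32 25 33
f 32 33 27
f 33 25 34
f 33 34 27
f 34 25 35
f 34 35 27
f 35 25 36
f 35 36 27
f 36 25 37
f 36 37 27
f 37 25 26
f 37 26 27
f 39 38 42
f 39 42 40
f 40 42 43
f 40 43 41
f 42 38 44
f 42 44 43
f 43 44 45
f 43 45 41
f 44 38 46
f 44 46 45
f 45 46 47
f 45 47 41
f 46 38 48
f 46 48 47
f 47 48 49
f 47 49 41
f 48 38 50
f 48 50 49
f 49 50 51
f 49 51 41
f 50 38 52
f 50 52 51
f 51 52 53
f 51 53 41
f 52 38 54
f 52 54 53
f 53 54 55
f 53 55 41
f 54 38 56
f 54 56 55
f 55 56 57
f 55 57 41
f 56 38 58
f 56 58 57
f 57 58 59
f 57 59 41
f 58 38 60
f 58 60 59
f 59 60 61
f 59 61 41
f 60 38 39
f 60 39 61
f 61 39 40
f 61 40 41
f 63 62 65
f 63 65 64
f 65 62 66
f 65 66 64
f 66 62 67
f 66 67 64
f 67 62 68
f 67 68 64
f 68 62 69
f 68 69 64
f 69 62 70
f 69 70 64
f 70 62 71
f 70 71 64
f 71 62 72
f 71 72 64
f 72 62 73
f 72 73 64
f 73 62 74
f 73 74 64
f 74 62 75
f 74 75 64
f 75 62 76
f 75 76 64
f 76 62 77
f 76 77 64
f 77 62 78
f 77 78 64
f 78 62 63
f 78 63 64



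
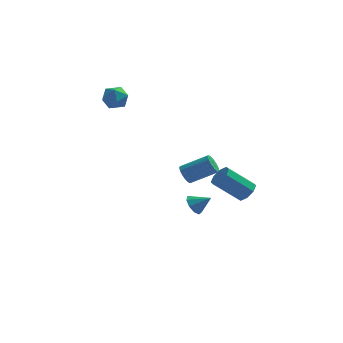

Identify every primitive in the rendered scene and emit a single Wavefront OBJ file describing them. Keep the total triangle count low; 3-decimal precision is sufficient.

v 0.987 3.506 -1.458
v 1.209 3.827 -1.901
v 2.615 3.954 -1.105
v 2.393 3.634 -0.662
v 1.084 4.031 -1.711
v 2.489 4.158 -0.915
v 0.932 4.094 -1.454
v 2.337 4.221 -0.658
v 0.795 4 -1.198
v 2.2 4.127 -0.401
v 0.71 3.773 -1.011
v 2.115 3.9 -0.215
v 0.699 3.476 -0.944
v 2.104 3.603 -0.148
v 0.765 3.186 -1.015
v 2.171 3.313 -0.219
v 0.891 2.982 -1.205
v 2.296 3.109 -0.409
v 1.043 2.919 -1.462
v 2.448 3.046 -0.666
v 1.18 3.013 -1.719
v 2.585 3.14 -0.922
v 1.265 3.24 -1.905
v 2.67 3.367 -1.109
v 1.276 3.537 -1.972
v 2.681 3.664 -1.176
v -2.687 4.408 3.669
v -2.263 4.116 4.253
v -2.757 3.264 3.147
v -2.333 2.972 3.731
v -3.058 3.22 3.863
v -3.015 3.927 4.186
v -2.005 3.453 3.214
v -1.962 4.16 3.537
v -1.842 3.526 3.971
v -2.493 3.382 4.373
v -2.527 3.998 3.027
v -3.178 3.854 3.429
v 1.612 1.695 -2.621
v 1.979 1.746 -3.142
v 2.448 1.625 -2.039
v 1.898 2.143 -2.977
v 1.682 2.33 -2.645
v 1.434 2.22 -2.302
v 1.269 1.864 -2.107
v 1.265 1.429 -2.153
v 1.423 1.118 -2.418
v 1.67 1.077 -2.777
v 1.889 1.325 -3.063
v 4.462 -2.588 0.735
v 4.72 -2.16 1.103
v 3.476 -2.365 2.213
v 3.218 -2.792 1.845
v 4.413 -1.972 0.793
v 3.169 -2.177 1.904
v 4.135 -2.145 0.45
v 2.891 -2.35 1.56
v 4.048 -2.577 0.273
v 2.804 -2.781 1.383
v 4.204 -3.015 0.367
v 2.96 -3.22 1.477
v 4.511 -3.203 0.676
v 3.267 -3.408 1.787
v 4.789 -3.03 1.02
v 3.545 -3.235 2.13
v 4.876 -2.599 1.197
v 3.632 -2.803 2.307
f 2 1 5
f 2 5 3
f 3 5 6
f 3 6 4
f 5 1 7
f 5 7 6
f 6 7 8
f 6 8 4
f 7 1 9
f 7 9 8
f 8 9 10
f 8 10 4
f 9 1 11
f 9 11 10
f 10 11 12
f 10 12 4
f 11 1 13
f 11 13 12
f 12 13 14
f 12 14 4
f 13 1 15
f 13 15 14
f 14 15 16
f 14 16 4
f 15 1 17
f 15 17 16
f 16 17 18
f 16 18 4
f 17 1 19
f 17 19 18
f 18 19 20
f 18 20 4
f 19 1 21
f 19 21 20
f 20 21 22
f 20 22 4
f 21 1 23
f 21 23 22
f 22 23 24
f 22 24 4
f 23 1 25
f 23 25 24
f 24 25 26
f 24 26 4
f 25 1 2
f 25 2 26
f 26 2 3
f 26 3 4
f 27 38 32
f 27 32 28
f 27 28 34
f 27 34 37
f 27 37 38
f 28 32 36
f 32 38 31
f 38 37 29
f 37 34 33
f 34 28 35
f 30 36 31
f 30 31 29
f 30 29 33
f 30 33 35
f 30 35 36
f 31 36 32
f 29 31 38
f 33 29 37
f 35 33 34
f 36 35 28
f 40 39 42
f 40 42 41
f 42 39 43
f 42 43 41
f 43 39 44
f 43 44 41
f 44 39 45
f 44 45 41
f 45 39 46
f 45 46 41
f 46 39 47
f 46 47 41
f 47 39 48
f 47 48 41
f 48 39 49
f 48 49 41
f 49 39 40
f 49 40 41
f 51 50 54
f 51 54 52
f 52 54 55
f 52 55 53
f 54 50 56
f 54 56 55
f 55 56 57
f 55 57 53
f 56 50 58
f 56 58 57
f 57 58 59
f 57 59 53
f 58 50 60
f 58 60 59
f 59 60 61
f 59 61 53
f 60 50 62
f 60 62 61
f 61 62 63
f 61 63 53
f 62 50 64
f 62 64 63
f 63 64 65
f 63 65 53
f 64 50 66
f 64 66 65
f 65 66 67
f 65 67 53
f 66 50 51
f 66 51 67
f 67 51 52
f 67 52 53



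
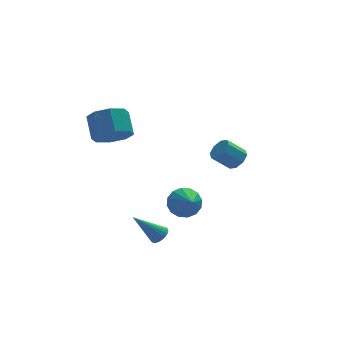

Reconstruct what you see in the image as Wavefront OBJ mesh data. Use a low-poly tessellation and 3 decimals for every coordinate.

v -2.836 1.298 3.405
v -2.058 1.802 2.851
v -2.065 2.925 3.86
v -2.844 2.422 4.415
v -2.815 2.02 2.602
v -2.823 3.143 3.612
v -3.585 1.816 2.824
v -3.592 2.939 3.833
v -3.916 1.309 3.386
v -3.923 2.432 4.396
v -3.615 0.795 3.96
v -3.622 1.918 4.969
v -2.857 0.577 4.208
v -2.865 1.7 5.218
v -2.088 0.781 3.987
v -2.095 1.904 4.996
v -1.757 1.288 3.424
v -1.764 2.411 4.434
v -1.044 -1.165 -2.59
v -0.738 -1.549 -2.282
v -2.376 -1.055 -1.13
v -0.646 -1.354 -2.213
v -0.615 -1.13 -2.202
v -0.649 -0.912 -2.249
v -0.743 -0.732 -2.349
v -0.883 -0.618 -2.485
v -1.048 -0.587 -2.637
v -1.212 -0.644 -2.783
v -1.35 -0.78 -2.898
v -1.442 -0.976 -2.967
v -1.473 -1.199 -2.979
v -1.439 -1.418 -2.932
v -1.345 -1.598 -2.832
v -1.204 -1.712 -2.696
v -1.04 -1.743 -2.543
v -0.876 -1.686 -2.398
v 1.009 1.889 -2.375
v 1.965 1.97 -2.363
v 1.111 0.571 -1.565
v 1.811 2.209 -1.956
v 1.442 2.362 -1.66
v 0.956 2.388 -1.556
v 0.485 2.28 -1.672
v 0.154 2.068 -1.976
v 0.052 1.807 -2.386
v 0.207 1.569 -2.794
v 0.576 1.416 -3.089
v 1.061 1.39 -3.193
v 1.532 1.497 -3.078
v 1.863 1.71 -2.774
v 4.06 2.676 -0.01
v 4.532 2.878 0.496
v 3.551 2.966 1.375
v 3.08 2.764 0.87
v 4.322 3.306 0.219
v 3.342 3.394 1.099
v 3.959 3.365 -0.191
v 2.979 3.454 0.688
v 3.656 3.02 -0.495
v 2.675 3.109 0.384
v 3.589 2.474 -0.515
v 2.608 2.562 0.364
v 3.798 2.046 -0.239
v 2.818 2.134 0.641
v 4.161 1.986 0.172
v 3.181 2.075 1.051
v 4.465 2.331 0.476
v 3.484 2.42 1.355
f 2 1 5
f 2 5 3
f 3 5 6
f 3 6 4
f 5 1 7
f 5 7 6
f 6 7 8
f 6 8 4
f 7 1 9
f 7 9 8
f 8 9 10
f 8 10 4
f 9 1 11
f 9 11 10
f 10 11 12
f 10 12 4
f 11 1 13
f 11 13 12
f 12 13 14
f 12 14 4
f 13 1 15
f 13 15 14
f 14 15 16
f 14 16 4
f 15 1 17
f 15 17 16
f 16 17 18
f 16 18 4
f 17 1 2
f 17 2 18
f 18 2 3
f 18 3 4
f 20 19 22
f 20 22 21
f 22 19 23
f 22 23 21
f 23 19 24
f 23 24 21
f 24 19 25
f 24 25 21
f 25 19 26
f 25 26 21
f 26 19 27
f 26 27 21
f 27 19 28
f 27 28 21
f 28 19 29
f 28 29 21
f 29 19 30
f 29 30 21
f 30 19 31
f 30 31 21
f 31 19 32
f 31 32 21
f 32 19 33
f 32 33 21
f 33 19 34
f 33 34 21
f 34 19 35
f 34 35 21
f 35 19 36
f 35 36 21
f 36 19 20
f 36 20 21
f 38 37 40
f 38 40 39
f 40 37 41
f 40 41 39
f 41 37 42
f 41 42 39
f 42 37 43
f 42 43 39
f 43 37 44
f 43 44 39
f 44 37 45
f 44 45 39
f 45 37 46
f 45 46 39
f 46 37 47
f 46 47 39
f 47 37 48
f 47 48 39
f 48 37 49
f 48 49 39
f 49 37 50
f 49 50 39
f 50 37 38
f 50 38 39
f 52 51 55
f 52 55 53
f 53 55 56
f 53 56 54
f 55 51 57
f 55 57 56
f 56 57 58
f 56 58 54
f 57 51 59
f 57 59 58
f 58 59 60
f 58 60 54
f 59 51 61
f 59 61 60
f 60 61 62
f 60 62 54
f 61 51 63
f 61 63 62
f 62 63 64
f 62 64 54
f 63 51 65
f 63 65 64
f 64 65 66
f 64 66 54
f 65 51 67
f 65 67 66
f 66 67 68
f 66 68 54
f 67 51 52
f 67 52 68
f 68 52 53
f 68 53 54



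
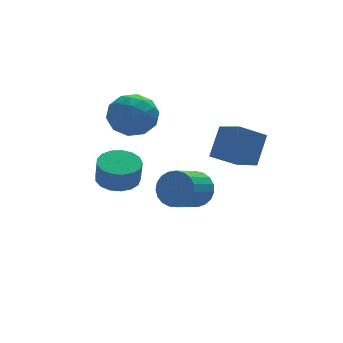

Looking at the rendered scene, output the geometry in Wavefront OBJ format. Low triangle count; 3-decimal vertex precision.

v 0.122 3.053 2.068
v 1.318 2.716 2.211
v -0.198 1.424 0.909
v 0.998 1.087 1.052
v 0.213 1.031 2.024
v 0.41 2.037 2.74
v 0.71 2.103 0.38
v 0.907 3.109 1.096
v 1.682 2.129 1.167
v 1.375 1.467 2.183
v -0.255 2.673 0.937
v -0.562 2.011 1.953
v 0.748 3.027 2.241
v 0.372 1.113 0.879
v -0.09 1.079 1.45
v 0.614 0.881 1.534
v 0.214 2.628 2.552
v 0.918 2.431 2.636
v 0.268 1.44 2.526
v 0.202 1.709 0.484
v 0.906 1.512 0.568
v 0.506 3.259 1.586
v 1.21 3.061 1.67
v 0.852 2.7 0.594
v 1.665 2.485 1.711
v 1.477 1.527 1.03
v 1.307 2.124 0.635
v 1.423 2.716 1.056
v 1.485 2.095 2.309
v 1.297 1.138 1.628
v 0.835 1.104 2.199
v 0.951 1.696 2.62
v 1.698 1.75 1.695
v -0.177 3.002 1.492
v -0.365 2.045 0.811
v 0.169 2.444 0.5
v 0.285 3.036 0.921
v -0.357 2.613 2.09
v -0.545 1.655 1.409
v -0.303 1.424 2.064
v -0.187 2.016 2.485
v -0.578 2.39 1.425
v 3.442 1.834 -3.735
v 4.127 1.25 -3.235
v 2.844 0.401 -2.466
v 2.158 0.986 -2.965
v 4.074 1.576 -2.964
v 2.791 0.728 -2.194
v 3.912 1.948 -2.825
v 2.628 1.1 -2.056
v 3.668 2.299 -2.844
v 2.385 1.451 -2.075
v 3.385 2.571 -3.017
v 2.102 1.722 -2.248
v 3.112 2.715 -3.314
v 1.829 1.866 -2.544
v 2.896 2.706 -3.683
v 1.613 1.858 -2.914
v 2.774 2.547 -4.062
v 1.491 1.699 -3.293
v 2.768 2.265 -4.384
v 1.485 1.416 -3.615
v 2.878 1.908 -4.594
v 1.595 1.06 -3.824
v 3.086 1.538 -4.655
v 1.802 0.69 -3.885
v 3.355 1.22 -4.557
v 2.071 0.372 -3.787
v 3.639 1.008 -4.317
v 2.356 0.159 -3.547
v 3.889 0.938 -3.976
v 2.606 0.09 -3.207
v 4.062 1.024 -3.594
v 2.778 0.176 -2.824
v -0.401 1.376 -1.98
v 0.322 0.675 -2.14
v 0.324 0.403 -0.941
v -0.399 1.104 -0.78
v 0.573 1.083 -2.048
v 0.576 0.811 -0.849
v 0.602 1.558 -1.941
v 0.604 1.286 -0.741
v 0.4 1.992 -1.842
v 0.403 1.72 -0.642
v 0.015 2.284 -1.775
v 0.017 2.012 -0.575
v -0.466 2.369 -1.755
v -0.463 2.097 -0.555
v -0.931 2.226 -1.786
v -0.929 1.954 -0.586
v -1.276 1.888 -1.862
v -1.273 1.616 -0.662
v -1.42 1.433 -1.965
v -1.417 1.161 -0.765
v -1.33 0.965 -2.071
v -1.328 0.693 -0.872
v -1.028 0.591 -2.156
v -1.026 0.319 -0.957
v -0.582 0.397 -2.201
v -0.58 0.125 -1.002
v -0.095 0.427 -2.196
v -0.093 0.155 -0.996
v 4.403 -3.116 0.41
v 3.123 -3.112 1.193
v 4.018 -1.766 -0.223
v 2.739 -1.763 0.559
v 5.181 -2.297 1.681
v 3.902 -2.294 2.463
v 4.797 -0.948 1.047
v 3.517 -0.944 1.83
f 1 38 17
f 38 12 41
f 17 41 6
f 38 41 17
f 1 17 13
f 17 6 18
f 13 18 2
f 17 18 13
f 1 13 22
f 13 2 23
f 22 23 8
f 13 23 22
f 1 22 34
f 22 8 37
f 34 37 11
f 22 37 34
f 1 34 38
f 34 11 42
f 38 42 12
f 34 42 38
f 2 18 29
f 18 6 32
f 29 32 10
f 18 32 29
f 6 41 19
f 41 12 40
f 19 40 5
f 41 40 19
f 12 42 39
f 42 11 35
f 39 35 3
f 42 35 39
f 11 37 36
f 37 8 24
f 36 24 7
f 37 24 36
f 8 23 28
f 23 2 25
f 28 25 9
f 23 25 28
f 4 30 16
f 30 10 31
f 16 31 5
f 30 31 16
f 4 16 14
f 16 5 15
f 14 15 3
f 16 15 14
f 4 14 21
f 14 3 20
f 21 20 7
f 14 20 21
f 4 21 26
f 21 7 27
f 26 27 9
f 21 27 26
f 4 26 30
f 26 9 33
f 30 33 10
f 26 33 30
f 5 31 19
f 31 10 32
f 19 32 6
f 31 32 19
f 3 15 39
f 15 5 40
f 39 40 12
f 15 40 39
f 7 20 36
f 20 3 35
f 36 35 11
f 20 35 36
f 9 27 28
f 27 7 24
f 28 24 8
f 27 24 28
f 10 33 29
f 33 9 25
f 29 25 2
f 33 25 29
f 44 43 47
f 44 47 45
f 45 47 48
f 45 48 46
f 47 43 49
f 47 49 48
f 48 49 50
f 48 50 46
f 49 43 51
f 49 51 50
f 50 51 52
f 50 52 46
f 51 43 53
f 51 53 52
f 52 53 54
f 52 54 46
f 53 43 55
f 53 55 54
f 54 55 56
f 54 56 46
f 55 43 57
f 55 57 56
f 56 57 58
f 56 58 46
f 57 43 59
f 57 59 58
f 58 59 60
f 58 60 46
f 59 43 61
f 59 61 60
f 60 61 62
f 60 62 46
f 61 43 63
f 61 63 62
f 62 63 64
f 62 64 46
f 63 43 65
f 63 65 64
f 64 65 66
f 64 66 46
f 65 43 67
f 65 67 66
f 66 67 68
f 66 68 46
f 67 43 69
f 67 69 68
f 68 69 70
f 68 70 46
f 69 43 71
f 69 71 70
f 70 71 72
f 70 72 46
f 71 43 73
f 71 73 72
f 72 73 74
f 72 74 46
f 73 43 44
f 73 44 74
f 74 44 45
f 74 45 46
f 76 75 79
f 76 79 77
f 77 79 80
f 77 80 78
f 79 75 81
f 79 81 80
f 80 81 82
f 80 82 78
f 81 75 83
f 81 83 82
f 82 83 84
f 82 84 78
f 83 75 85
f 83 85 84
f 84 85 86
f 84 86 78
f 85 75 87
f 85 87 86
f 86 87 88
f 86 88 78
f 87 75 89
f 87 89 88
f 88 89 90
f 88 90 78
f 89 75 91
f 89 91 90
f 90 91 92
f 90 92 78
f 91 75 93
f 91 93 92
f 92 93 94
f 92 94 78
f 93 75 95
f 93 95 94
f 94 95 96
f 94 96 78
f 95 75 97
f 95 97 96
f 96 97 98
f 96 98 78
f 97 75 99
f 97 99 98
f 98 99 100
f 98 100 78
f 99 75 101
f 99 101 100
f 100 101 102
f 100 102 78
f 101 75 76
f 101 76 102
f 102 76 77
f 102 77 78
f 104 106 103
f 107 104 103
f 103 106 105
f 105 107 103
f 104 110 106
f 108 104 107
f 108 110 104
f 106 110 105
f 109 107 105
f 105 110 109
f 109 108 107
f 110 108 109



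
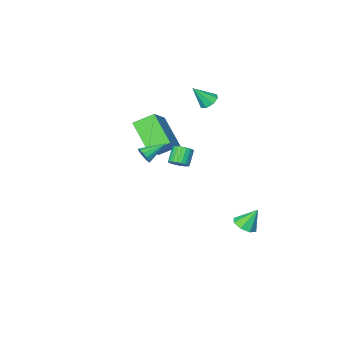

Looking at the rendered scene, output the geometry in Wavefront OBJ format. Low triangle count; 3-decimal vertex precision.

v -4.016 -2.508 2.861
v -3.761 -2.936 2.509
v -3.224 -2.892 3.899
v -3.535 -2.529 2.487
v -3.59 -2.109 2.684
v -3.894 -1.923 2.985
v -4.27 -2.08 3.214
v -4.497 -2.487 3.236
v -4.442 -2.907 3.039
v -4.137 -3.093 2.737
v -3.617 1.483 -4.392
v -3.048 1.895 -4.231
v -4.183 1.817 -3.248
v -3.439 2.172 -4.505
v -3.933 2.045 -4.713
v -4.242 1.59 -4.733
v -4.185 1.072 -4.554
v -3.795 0.795 -4.28
v -3.3 0.921 -4.072
v -2.991 1.377 -4.052
v -0.535 -0.077 0.477
v -0.086 -0.368 0.642
v -0.636 -0.794 1.388
v -1.085 -0.503 1.223
v -0.066 -0.173 0.768
v -0.616 -0.599 1.514
v -0.127 0.038 0.843
v -0.677 -0.387 1.589
v -0.259 0.23 0.855
v -0.809 -0.196 1.602
v -0.439 0.368 0.802
v -0.989 -0.057 1.548
v -0.635 0.43 0.693
v -1.185 0.004 1.439
v -0.814 0.404 0.546
v -1.364 -0.022 1.292
v -0.944 0.294 0.387
v -1.494 -0.131 1.133
v -1.004 0.121 0.244
v -1.554 -0.305 0.99
v -0.983 -0.087 0.141
v -1.533 -0.513 0.887
v -0.884 -0.293 0.096
v -1.434 -0.719 0.842
v -0.725 -0.462 0.117
v -1.275 -0.888 0.863
v -0.533 -0.564 0.2
v -1.083 -0.99 0.947
v -0.342 -0.582 0.331
v -0.892 -1.008 1.078
v -0.183 -0.513 0.488
v -0.733 -0.939 1.234
v 2.262 1.076 2.618
v 2.465 1.362 2.989
v 1.058 1.224 3.162
v 2.392 1.543 2.778
v 2.277 1.576 2.516
v 2.158 1.45 2.287
v 2.072 1.206 2.163
v 2.047 0.92 2.183
v 2.089 0.684 2.341
v 2.187 0.573 2.587
v 2.309 0.621 2.843
v 2.415 0.814 3.028
v 2.474 1.09 3.082
v -1.041 -4.275 1.021
v -2.019 -3.716 1.649
v -0.993 -2.679 -0.327
v -1.972 -2.119 0.301
v 0.152 -3.401 2.099
v -0.827 -2.841 2.727
v 0.199 -1.804 0.751
v -0.779 -1.245 1.379
f 2 1 4
f 2 4 3
f 4 1 5
f 4 5 3
f 5 1 6
f 5 6 3
f 6 1 7
f 6 7 3
f 7 1 8
f 7 8 3
f 8 1 9
f 8 9 3
f 9 1 10
f 9 10 3
f 10 1 2
f 10 2 3
f 12 11 14
f 12 14 13
f 14 11 15
f 14 15 13
f 15 11 16
f 15 16 13
f 16 11 17
f 16 17 13
f 17 11 18
f 17 18 13
f 18 11 19
f 18 19 13
f 19 11 20
f 19 20 13
f 20 11 12
f 20 12 13
f 22 21 25
f 22 25 23
f 23 25 26
f 23 26 24
f 25 21 27
f 25 27 26
f 26 27 28
f 26 28 24
f 27 21 29
f 27 29 28
f 28 29 30
f 28 30 24
f 29 21 31
f 29 31 30
f 30 31 32
f 30 32 24
f 31 21 33
f 31 33 32
f 32 33 34
f 32 34 24
f 33 21 35
f 33 35 34
f 34 35 36
f 34 36 24
f 35 21 37
f 35 37 36
f 36 37 38
f 36 38 24
f 37 21 39
f 37 39 38
f 38 39 40
f 38 40 24
f 39 21 41
f 39 41 40
f 40 41 42
f 40 42 24
f 41 21 43
f 41 43 42
f 42 43 44
f 42 44 24
f 43 21 45
f 43 45 44
f 44 45 46
f 44 46 24
f 45 21 47
f 45 47 46
f 46 47 48
f 46 48 24
f 47 21 49
f 47 49 48
f 48 49 50
f 48 50 24
f 49 21 51
f 49 51 50
f 50 51 52
f 50 52 24
f 51 21 22
f 51 22 52
f 52 22 23
f 52 23 24
f 54 53 56
f 54 56 55
f 56 53 57
f 56 57 55
f 57 53 58
f 57 58 55
f 58 53 59
f 58 59 55
f 59 53 60
f 59 60 55
f 60 53 61
f 60 61 55
f 61 53 62
f 61 62 55
f 62 53 63
f 62 63 55
f 63 53 64
f 63 64 55
f 64 53 65
f 64 65 55
f 65 53 54
f 65 54 55
f 67 69 66
f 70 67 66
f 66 69 68
f 68 70 66
f 67 73 69
f 71 67 70
f 71 73 67
f 69 73 68
f 72 70 68
f 68 73 72
f 72 71 70
f 73 71 72



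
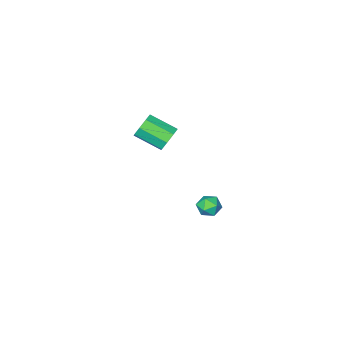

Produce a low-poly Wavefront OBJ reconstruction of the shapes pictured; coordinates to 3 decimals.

v 1.065 -2.911 2.843
v 1.509 -2.986 2.218
v 2.279 -4.205 2.913
v 1.835 -4.129 3.537
v 1.739 -2.615 2.615
v 2.508 -3.834 3.309
v 1.574 -2.417 3.145
v 2.343 -3.636 3.839
v 1.111 -2.509 3.498
v 1.88 -3.727 4.192
v 0.621 -2.835 3.467
v 1.391 -4.054 4.162
v 0.392 -3.206 3.071
v 1.161 -4.425 3.765
v 0.557 -3.404 2.541
v 1.326 -4.623 3.235
v 1.02 -3.313 2.188
v 1.789 -4.531 2.882
v -1.491 -2.322 -3.156
v -0.849 -2.576 -3.381
v -2.031 -3.224 -3.679
v -1.389 -3.478 -3.904
v -1.559 -3.493 -3.198
v -1.225 -2.936 -2.875
v -1.655 -2.864 -4.185
v -1.321 -2.307 -3.862
v -0.951 -2.911 -4.017
v -0.891 -3.3 -3.407
v -1.989 -2.5 -3.653
v -1.929 -2.889 -3.043
f 2 1 5
f 2 5 3
f 3 5 6
f 3 6 4
f 5 1 7
f 5 7 6
f 6 7 8
f 6 8 4
f 7 1 9
f 7 9 8
f 8 9 10
f 8 10 4
f 9 1 11
f 9 11 10
f 10 11 12
f 10 12 4
f 11 1 13
f 11 13 12
f 12 13 14
f 12 14 4
f 13 1 15
f 13 15 14
f 14 15 16
f 14 16 4
f 15 1 17
f 15 17 16
f 16 17 18
f 16 18 4
f 17 1 2
f 17 2 18
f 18 2 3
f 18 3 4
f 19 30 24
f 19 24 20
f 19 20 26
f 19 26 29
f 19 29 30
f 20 24 28
f 24 30 23
f 30 29 21
f 29 26 25
f 26 20 27
f 22 28 23
f 22 23 21
f 22 21 25
f 22 25 27
f 22 27 28
f 23 28 24
f 21 23 30
f 25 21 29
f 27 25 26
f 28 27 20



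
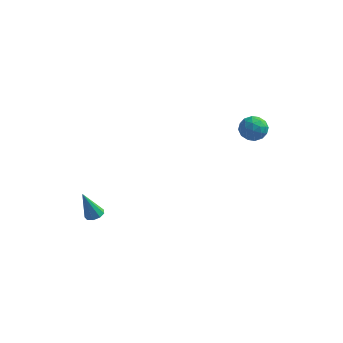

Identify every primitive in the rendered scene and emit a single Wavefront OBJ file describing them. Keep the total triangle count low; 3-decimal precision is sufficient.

v -3.411 -2.561 -2.456
v -3.036 -2.208 -2.292
v -3.989 -2.679 -0.884
v -3.344 -2.029 -2.392
v -3.683 -2.099 -2.522
v -3.894 -2.385 -2.621
v -3.879 -2.753 -2.643
v -3.646 -3.032 -2.578
v -3.302 -3.09 -2.456
v -3.009 -2.9 -2.334
v -2.904 -2.552 -2.269
v 3.22 2.078 2.96
v 3.937 1.969 3.319
v 3.563 1.231 2.021
v 4.28 1.122 2.38
v 3.605 0.846 2.732
v 3.393 1.37 3.312
v 4.107 1.83 2.028
v 3.895 2.354 2.608
v 4.485 1.816 2.743
v 4.175 1.208 3.179
v 3.325 1.992 2.161
v 3.015 1.384 2.597
v 3.549 2.098 3.222
v 3.951 1.102 2.118
v 3.555 0.94 2.325
v 3.976 0.876 2.536
v 3.229 1.745 3.218
v 3.651 1.682 3.429
v 3.455 1.022 3.084
v 3.849 1.518 1.911
v 4.271 1.455 2.122
v 3.524 2.324 2.804
v 3.945 2.26 3.015
v 4.045 2.178 2.256
v 4.292 1.944 3.095
v 4.494 1.446 2.543
v 4.392 1.862 2.335
v 4.268 2.17 2.676
v 4.11 1.587 3.35
v 4.311 1.089 2.799
v 3.915 0.927 3.005
v 3.79 1.234 3.346
v 4.432 1.497 3.012
v 3.189 2.111 2.541
v 3.39 1.613 1.99
v 3.71 1.966 1.994
v 3.585 2.273 2.335
v 3.006 1.754 2.797
v 3.208 1.256 2.245
v 3.232 1.03 2.664
v 3.108 1.338 3.005
v 3.068 1.703 2.328
f 2 1 4
f 2 4 3
f 4 1 5
f 4 5 3
f 5 1 6
f 5 6 3
f 6 1 7
f 6 7 3
f 7 1 8
f 7 8 3
f 8 1 9
f 8 9 3
f 9 1 10
f 9 10 3
f 10 1 11
f 10 11 3
f 11 1 2
f 11 2 3
f 12 49 28
f 49 23 52
f 28 52 17
f 49 52 28
f 12 28 24
f 28 17 29
f 24 29 13
f 28 29 24
f 12 24 33
f 24 13 34
f 33 34 19
f 24 34 33
f 12 33 45
f 33 19 48
f 45 48 22
f 33 48 45
f 12 45 49
f 45 22 53
f 49 53 23
f 45 53 49
f 13 29 40
f 29 17 43
f 40 43 21
f 29 43 40
f 17 52 30
f 52 23 51
f 30 51 16
f 52 51 30
f 23 53 50
f 53 22 46
f 50 46 14
f 53 46 50
f 22 48 47
f 48 19 35
f 47 35 18
f 48 35 47
f 19 34 39
f 34 13 36
f 39 36 20
f 34 36 39
f 15 41 27
f 41 21 42
f 27 42 16
f 41 42 27
f 15 27 25
f 27 16 26
f 25 26 14
f 27 26 25
f 15 25 32
f 25 14 31
f 32 31 18
f 25 31 32
f 15 32 37
f 32 18 38
f 37 38 20
f 32 38 37
f 15 37 41
f 37 20 44
f 41 44 21
f 37 44 41
f 16 42 30
f 42 21 43
f 30 43 17
f 42 43 30
f 14 26 50
f 26 16 51
f 50 51 23
f 26 51 50
f 18 31 47
f 31 14 46
f 47 46 22
f 31 46 47
f 20 38 39
f 38 18 35
f 39 35 19
f 38 35 39
f 21 44 40
f 44 20 36
f 40 36 13
f 44 36 40



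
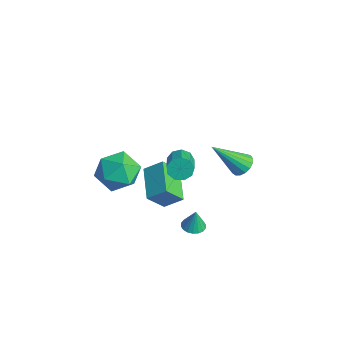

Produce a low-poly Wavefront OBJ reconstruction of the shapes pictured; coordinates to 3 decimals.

v -3.13 2.371 -3.431
v -3.169 1.545 -2.494
v -2.637 3.065 -2.799
v -2.676 2.238 -1.861
v -1.564 1.722 -3.939
v -1.603 0.895 -3.001
v -1.071 2.415 -3.306
v -1.11 1.589 -2.369
v 1.362 0.962 2.051
v 1.713 1.309 1.765
v 2.829 0.704 2.403
v 2.478 0.358 2.689
v 1.609 1.473 2.103
v 2.725 0.869 2.741
v 1.39 1.399 2.417
v 2.505 0.794 3.054
v 1.157 1.12 2.559
v 2.273 0.516 3.197
v 1.021 0.767 2.464
v 2.136 0.163 3.102
v 1.044 0.506 2.175
v 2.16 -0.098 2.813
v 1.216 0.458 1.829
v 2.332 -0.146 2.467
v 1.457 0.646 1.586
v 2.572 0.042 2.224
v 1.653 0.982 1.561
v 2.769 0.378 2.199
v 1.36 3.899 0.492
v 1.936 3.731 0.506
v 0.96 2.641 1.928
v 1.923 3.949 0.693
v 1.781 4.155 0.834
v 1.543 4.302 0.897
v 1.263 4.357 0.867
v 1.005 4.307 0.751
v 0.828 4.164 0.576
v 0.773 3.959 0.382
v 0.853 3.741 0.213
v 1.049 3.559 0.108
v 1.316 3.455 0.091
v 1.593 3.452 0.166
v 1.817 3.552 0.316
v 1.996 1.239 -1.937
v 2.451 0.968 -1.96
v 2.084 1.301 -0.943
v 2.522 1.192 -1.981
v 2.489 1.425 -1.992
v 2.359 1.622 -1.993
v 2.157 1.742 -1.982
v 1.922 1.763 -1.963
v 1.703 1.681 -1.939
v 1.541 1.511 -1.914
v 1.47 1.287 -1.894
v 1.503 1.053 -1.882
v 1.633 0.857 -1.881
v 1.836 0.736 -1.892
v 2.07 0.715 -1.911
v 2.289 0.798 -1.936
v -3.486 0.738 -1.141
v -2.567 1.128 -1.66
v -3.473 -0.728 -2.22
v -2.554 -0.338 -2.739
v -2.49 -0.691 -1.673
v -2.498 0.215 -1.006
v -3.542 0.185 -2.874
v -3.55 1.091 -2.207
v -2.602 0.786 -2.731
v -1.952 0.245 -1.989
v -4.088 0.155 -1.891
v -3.438 -0.386 -1.149
f 2 4 1
f 5 2 1
f 1 4 3
f 3 5 1
f 2 8 4
f 6 2 5
f 6 8 2
f 4 8 3
f 7 5 3
f 3 8 7
f 7 6 5
f 8 6 7
f 10 9 13
f 10 13 11
f 11 13 14
f 11 14 12
f 13 9 15
f 13 15 14
f 14 15 16
f 14 16 12
f 15 9 17
f 15 17 16
f 16 17 18
f 16 18 12
f 17 9 19
f 17 19 18
f 18 19 20
f 18 20 12
f 19 9 21
f 19 21 20
f 20 21 22
f 20 22 12
f 21 9 23
f 21 23 22
f 22 23 24
f 22 24 12
f 23 9 25
f 23 25 24
f 24 25 26
f 24 26 12
f 25 9 27
f 25 27 26
f 26 27 28
f 26 28 12
f 27 9 10
f 27 10 28
f 28 10 11
f 28 11 12
f 30 29 32
f 30 32 31
f 32 29 33
f 32 33 31
f 33 29 34
f 33 34 31
f 34 29 35
f 34 35 31
f 35 29 36
f 35 36 31
f 36 29 37
f 36 37 31
f 37 29 38
f 37 38 31
f 38 29 39
f 38 39 31
f 39 29 40
f 39 40 31
f 40 29 41
f 40 41 31
f 41 29 42
f 41 42 31
f 42 29 43
f 42 43 31
f 43 29 30
f 43 30 31
f 45 44 47
f 45 47 46
f 47 44 48
f 47 48 46
f 48 44 49
f 48 49 46
f 49 44 50
f 49 50 46
f 50 44 51
f 50 51 46
f 51 44 52
f 51 52 46
f 52 44 53
f 52 53 46
f 53 44 54
f 53 54 46
f 54 44 55
f 54 55 46
f 55 44 56
f 55 56 46
f 56 44 57
f 56 57 46
f 57 44 58
f 57 58 46
f 58 44 59
f 58 59 46
f 59 44 45
f 59 45 46
f 60 71 65
f 60 65 61
f 60 61 67
f 60 67 70
f 60 70 71
f 61 65 69
f 65 71 64
f 71 70 62
f 70 67 66
f 67 61 68
f 63 69 64
f 63 64 62
f 63 62 66
f 63 66 68
f 63 68 69
f 64 69 65
f 62 64 71
f 66 62 70
f 68 66 67
f 69 68 61



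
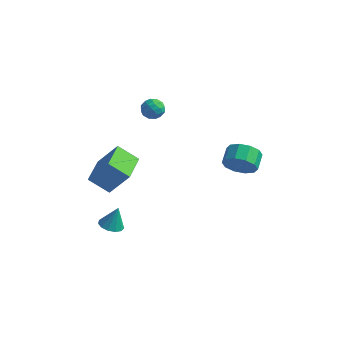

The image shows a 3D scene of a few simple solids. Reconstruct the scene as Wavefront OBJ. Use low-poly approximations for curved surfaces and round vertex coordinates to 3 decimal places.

v 1.062 3.027 -0.846
v 1.748 3.528 -1.514
v 1.464 4.574 -1.021
v 0.778 4.073 -0.354
v 1.15 3.506 -1.811
v 0.866 4.551 -1.318
v 0.519 3.301 -1.739
v 0.235 4.346 -1.246
v 0.095 2.991 -1.327
v -0.189 4.036 -0.834
v 0.041 2.695 -0.731
v -0.243 3.741 -0.238
v 0.376 2.526 -0.179
v 0.092 3.572 0.314
v 0.974 2.549 0.118
v 0.69 3.594 0.611
v 1.605 2.754 0.046
v 1.321 3.799 0.539
v 2.029 3.064 -0.366
v 1.745 4.109 0.127
v 2.083 3.359 -0.962
v 1.799 4.405 -0.469
v -3.651 -3.615 -3.507
v -2.889 -3.731 -3.63
v -3.369 -3.245 -2.113
v -2.967 -3.309 -3.726
v -3.262 -2.985 -3.753
v -3.68 -2.86 -3.701
v -4.089 -2.975 -3.588
v -4.359 -3.293 -3.45
v -4.404 -3.713 -3.329
v -4.21 -4.102 -3.266
v -3.838 -4.336 -3.278
v -3.407 -4.342 -3.364
v -3.053 -4.116 -3.495
v -4.407 1.135 3.658
v -3.947 1.749 3.674
v -3.413 0.391 3.666
v -2.953 1.005 3.682
v -3.384 0.832 4.294
v -3.998 1.292 4.288
v -3.362 0.848 3.052
v -3.976 1.308 3.046
v -3.301 1.572 3.299
v -3.315 1.562 4.067
v -4.045 0.578 3.273
v -4.059 0.568 4.041
v -4.264 1.508 3.665
v -3.096 0.632 3.675
v -3.349 0.531 4.034
v -3.079 0.892 4.044
v -4.294 1.239 4.026
v -4.024 1.6 4.036
v -3.693 1.061 4.4
v -3.336 0.54 3.304
v -3.066 0.901 3.314
v -4.281 1.248 3.296
v -4.011 1.609 3.306
v -3.667 1.079 2.94
v -3.614 1.764 3.454
v -3.03 1.327 3.459
v -3.27 1.234 3.089
v -3.631 1.505 3.086
v -3.622 1.759 3.905
v -3.038 1.321 3.91
v -3.291 1.219 4.27
v -3.653 1.49 4.267
v -3.243 1.654 3.685
v -4.322 0.819 3.43
v -3.738 0.381 3.435
v -3.707 0.65 3.073
v -4.069 0.921 3.07
v -4.33 0.813 3.881
v -3.746 0.376 3.886
v -3.729 0.635 4.254
v -4.09 0.906 4.251
v -4.117 0.486 3.655
v -3.001 -4.682 0.449
v -4.175 -5.059 1.355
v -3.556 -2.824 0.502
v -4.73 -3.2 1.408
v -1.83 -4.38 2.092
v -3.004 -4.756 2.998
v -2.385 -2.521 2.145
v -3.559 -2.898 3.051
f 2 1 5
f 2 5 3
f 3 5 6
f 3 6 4
f 5 1 7
f 5 7 6
f 6 7 8
f 6 8 4
f 7 1 9
f 7 9 8
f 8 9 10
f 8 10 4
f 9 1 11
f 9 11 10
f 10 11 12
f 10 12 4
f 11 1 13
f 11 13 12
f 12 13 14
f 12 14 4
f 13 1 15
f 13 15 14
f 14 15 16
f 14 16 4
f 15 1 17
f 15 17 16
f 16 17 18
f 16 18 4
f 17 1 19
f 17 19 18
f 18 19 20
f 18 20 4
f 19 1 21
f 19 21 20
f 20 21 22
f 20 22 4
f 21 1 2
f 21 2 22
f 22 2 3
f 22 3 4
f 24 23 26
f 24 26 25
f 26 23 27
f 26 27 25
f 27 23 28
f 27 28 25
f 28 23 29
f 28 29 25
f 29 23 30
f 29 30 25
f 30 23 31
f 30 31 25
f 31 23 32
f 31 32 25
f 32 23 33
f 32 33 25
f 33 23 34
f 33 34 25
f 34 23 35
f 34 35 25
f 35 23 24
f 35 24 25
f 36 73 52
f 73 47 76
f 52 76 41
f 73 76 52
f 36 52 48
f 52 41 53
f 48 53 37
f 52 53 48
f 36 48 57
f 48 37 58
f 57 58 43
f 48 58 57
f 36 57 69
f 57 43 72
f 69 72 46
f 57 72 69
f 36 69 73
f 69 46 77
f 73 77 47
f 69 77 73
f 37 53 64
f 53 41 67
f 64 67 45
f 53 67 64
f 41 76 54
f 76 47 75
f 54 75 40
f 76 75 54
f 47 77 74
f 77 46 70
f 74 70 38
f 77 70 74
f 46 72 71
f 72 43 59
f 71 59 42
f 72 59 71
f 43 58 63
f 58 37 60
f 63 60 44
f 58 60 63
f 39 65 51
f 65 45 66
f 51 66 40
f 65 66 51
f 39 51 49
f 51 40 50
f 49 50 38
f 51 50 49
f 39 49 56
f 49 38 55
f 56 55 42
f 49 55 56
f 39 56 61
f 56 42 62
f 61 62 44
f 56 62 61
f 39 61 65
f 61 44 68
f 65 68 45
f 61 68 65
f 40 66 54
f 66 45 67
f 54 67 41
f 66 67 54
f 38 50 74
f 50 40 75
f 74 75 47
f 50 75 74
f 42 55 71
f 55 38 70
f 71 70 46
f 55 70 71
f 44 62 63
f 62 42 59
f 63 59 43
f 62 59 63
f 45 68 64
f 68 44 60
f 64 60 37
f 68 60 64
f 79 81 78
f 82 79 78
f 78 81 80
f 80 82 78
f 79 85 81
f 83 79 82
f 83 85 79
f 81 85 80
f 84 82 80
f 80 85 84
f 84 83 82
f 85 83 84



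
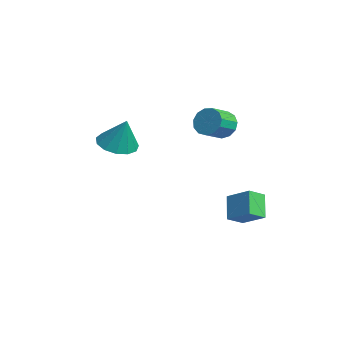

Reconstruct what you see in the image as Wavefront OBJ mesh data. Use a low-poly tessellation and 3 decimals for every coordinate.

v 2.057 2.812 -3.074
v 3.141 3.568 -2.386
v 1.735 3.704 -3.548
v 2.819 4.46 -2.86
v 2.961 2.54 -4.2
v 4.045 3.296 -3.512
v 2.639 3.432 -4.674
v 3.723 4.188 -3.986
v -0.499 3.405 0.751
v 0.162 3.543 0.203
v 0.781 2.552 0.702
v 0.119 2.415 1.249
v 0.259 3.806 0.605
v 0.878 2.815 1.104
v 0.115 3.942 1.054
v 0.734 2.951 1.552
v -0.224 3.907 1.406
v 0.395 2.916 1.905
v -0.651 3.713 1.55
v -0.032 2.723 2.049
v -1.029 3.422 1.441
v -0.41 2.431 1.939
v -1.239 3.125 1.112
v -0.621 2.134 1.611
v -1.215 2.917 0.669
v -0.596 1.927 1.167
v -0.963 2.864 0.251
v -0.344 1.874 0.75
v -0.564 2.983 -0.007
v 0.055 1.993 0.491
v -0.144 3.236 -0.025
v 0.474 2.246 0.473
v 1.79 -2.471 0.814
v 2.698 -2.198 0.386
v 2.45 -2.169 2.406
v 2.38 -1.708 0.425
v 1.874 -1.46 0.587
v 1.342 -1.533 0.821
v 0.952 -1.904 1.053
v 0.828 -2.455 1.209
v 1.01 -3.011 1.24
v 1.439 -3.396 1.135
v 1.98 -3.487 0.928
v 2.46 -3.256 0.685
v 2.728 -2.775 0.483
f 2 4 1
f 5 2 1
f 1 4 3
f 3 5 1
f 2 8 4
f 6 2 5
f 6 8 2
f 4 8 3
f 7 5 3
f 3 8 7
f 7 6 5
f 8 6 7
f 10 9 13
f 10 13 11
f 11 13 14
f 11 14 12
f 13 9 15
f 13 15 14
f 14 15 16
f 14 16 12
f 15 9 17
f 15 17 16
f 16 17 18
f 16 18 12
f 17 9 19
f 17 19 18
f 18 19 20
f 18 20 12
f 19 9 21
f 19 21 20
f 20 21 22
f 20 22 12
f 21 9 23
f 21 23 22
f 22 23 24
f 22 24 12
f 23 9 25
f 23 25 24
f 24 25 26
f 24 26 12
f 25 9 27
f 25 27 26
f 26 27 28
f 26 28 12
f 27 9 29
f 27 29 28
f 28 29 30
f 28 30 12
f 29 9 31
f 29 31 30
f 30 31 32
f 30 32 12
f 31 9 10
f 31 10 32
f 32 10 11
f 32 11 12
f 34 33 36
f 34 36 35
f 36 33 37
f 36 37 35
f 37 33 38
f 37 38 35
f 38 33 39
f 38 39 35
f 39 33 40
f 39 40 35
f 40 33 41
f 40 41 35
f 41 33 42
f 41 42 35
f 42 33 43
f 42 43 35
f 43 33 44
f 43 44 35
f 44 33 45
f 44 45 35
f 45 33 34
f 45 34 35



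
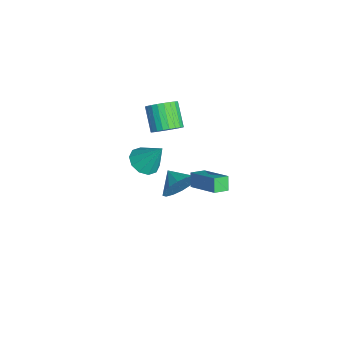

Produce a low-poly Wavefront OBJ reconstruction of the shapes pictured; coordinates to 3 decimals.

v 3.121 0.914 3.45
v 4.541 1.881 4.262
v 2.764 1.677 3.166
v 4.184 2.644 3.977
v 3.576 0.856 2.723
v 4.996 1.823 3.534
v 3.219 1.619 2.438
v 4.639 2.586 3.25
v -2.273 -0.778 -0.686
v -1.416 -1.18 -0.767
v -1.707 0.118 0.866
v -1.407 -0.673 -1.063
v -1.729 -0.206 -1.215
v -2.259 0.042 -1.165
v -2.794 -0.023 -0.932
v -3.13 -0.377 -0.606
v -3.139 -0.884 -0.31
v -2.817 -1.351 -0.157
v -2.287 -1.599 -0.207
v -1.752 -1.533 -0.44
v 3.303 0.341 2.568
v 3.788 0.152 3.457
v 2.337 -0.141 2.992
v 3.572 0.636 3.517
v 3.285 1.041 3.324
v 3.002 1.259 2.927
v 2.8 1.23 2.435
v 2.733 0.964 1.978
v 2.818 0.531 1.679
v 3.033 0.047 1.619
v 3.321 -0.358 1.812
v 3.604 -0.576 2.209
v 3.806 -0.548 2.701
v 3.873 -0.281 3.158
v -1.899 0.413 2.277
v -1.364 0.782 2.885
v -2.547 0.636 4.012
v -3.081 0.267 3.403
v -1.523 1.062 2.755
v -2.705 0.916 3.882
v -1.738 1.244 2.552
v -2.921 1.098 3.679
v -1.978 1.299 2.308
v -3.161 1.153 3.435
v -2.206 1.219 2.058
v -3.389 1.073 3.185
v -2.387 1.017 1.842
v -3.57 0.871 2.969
v -2.494 0.722 1.692
v -3.677 0.576 2.819
v -2.51 0.381 1.631
v -3.693 0.235 2.758
v -2.433 0.044 1.668
v -3.616 -0.102 2.795
v -2.275 -0.236 1.798
v -3.457 -0.382 2.925
v -2.059 -0.418 2.001
v -3.242 -0.564 3.128
v -1.819 -0.473 2.245
v -3.002 -0.619 3.372
v -1.591 -0.393 2.495
v -2.774 -0.539 3.622
v -1.41 -0.191 2.711
v -2.593 -0.337 3.838
v -1.303 0.104 2.861
v -2.486 -0.042 3.988
v -1.287 0.445 2.922
v -2.47 0.299 4.049
f 2 4 1
f 5 2 1
f 1 4 3
f 3 5 1
f 2 8 4
f 6 2 5
f 6 8 2
f 4 8 3
f 7 5 3
f 3 8 7
f 7 6 5
f 8 6 7
f 10 9 12
f 10 12 11
f 12 9 13
f 12 13 11
f 13 9 14
f 13 14 11
f 14 9 15
f 14 15 11
f 15 9 16
f 15 16 11
f 16 9 17
f 16 17 11
f 17 9 18
f 17 18 11
f 18 9 19
f 18 19 11
f 19 9 20
f 19 20 11
f 20 9 10
f 20 10 11
f 22 21 24
f 22 24 23
f 24 21 25
f 24 25 23
f 25 21 26
f 25 26 23
f 26 21 27
f 26 27 23
f 27 21 28
f 27 28 23
f 28 21 29
f 28 29 23
f 29 21 30
f 29 30 23
f 30 21 31
f 30 31 23
f 31 21 32
f 31 32 23
f 32 21 33
f 32 33 23
f 33 21 34
f 33 34 23
f 34 21 22
f 34 22 23
f 36 35 39
f 36 39 37
f 37 39 40
f 37 40 38
f 39 35 41
f 39 41 40
f 40 41 42
f 40 42 38
f 41 35 43
f 41 43 42
f 42 43 44
f 42 44 38
f 43 35 45
f 43 45 44
f 44 45 46
f 44 46 38
f 45 35 47
f 45 47 46
f 46 47 48
f 46 48 38
f 47 35 49
f 47 49 48
f 48 49 50
f 48 50 38
f 49 35 51
f 49 51 50
f 50 51 52
f 50 52 38
f 51 35 53
f 51 53 52
f 52 53 54
f 52 54 38
f 53 35 55
f 53 55 54
f 54 55 56
f 54 56 38
f 55 35 57
f 55 57 56
f 56 57 58
f 56 58 38
f 57 35 59
f 57 59 58
f 58 59 60
f 58 60 38
f 59 35 61
f 59 61 60
f 60 61 62
f 60 62 38
f 61 35 63
f 61 63 62
f 62 63 64
f 62 64 38
f 63 35 65
f 63 65 64
f 64 65 66
f 64 66 38
f 65 35 67
f 65 67 66
f 66 67 68
f 66 68 38
f 67 35 36
f 67 36 68
f 68 36 37
f 68 37 38

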